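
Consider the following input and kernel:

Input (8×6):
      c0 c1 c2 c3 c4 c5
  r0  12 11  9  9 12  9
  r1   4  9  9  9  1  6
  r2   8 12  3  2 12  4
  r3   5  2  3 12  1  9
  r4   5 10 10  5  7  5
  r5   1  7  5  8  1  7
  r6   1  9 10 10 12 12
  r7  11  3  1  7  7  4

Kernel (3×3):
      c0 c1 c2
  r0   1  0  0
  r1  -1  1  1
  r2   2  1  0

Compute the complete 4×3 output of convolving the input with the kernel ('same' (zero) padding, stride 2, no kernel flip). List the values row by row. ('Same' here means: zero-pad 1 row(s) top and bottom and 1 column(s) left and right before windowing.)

Output[0,0]: The receptive field on the zero-padded input at this output position is [0 0 0 / 0 12 11 / 0 4 9]. Elementwise product with the kernel and sum: 0·1 + 0·-1 + 12·1 + 11·1 + 0·2 + 4·1.

27 34 31
25 9 48
16 26 36
21 25 43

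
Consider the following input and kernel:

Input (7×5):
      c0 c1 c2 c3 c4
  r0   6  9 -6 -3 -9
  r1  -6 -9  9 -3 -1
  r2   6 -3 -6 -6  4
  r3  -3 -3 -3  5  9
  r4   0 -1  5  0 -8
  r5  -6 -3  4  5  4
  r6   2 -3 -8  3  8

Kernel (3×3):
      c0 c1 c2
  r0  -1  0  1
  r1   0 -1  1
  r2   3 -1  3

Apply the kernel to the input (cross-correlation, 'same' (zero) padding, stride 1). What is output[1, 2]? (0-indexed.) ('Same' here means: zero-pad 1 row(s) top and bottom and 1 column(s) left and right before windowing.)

The receptive field on the zero-padded input at this output position is [9 -6 -3 / -9 9 -3 / -3 -6 -6]. Elementwise product with the kernel and sum: 9·-1 + -3·1 + 9·-1 + -3·1 + -3·3 + -6·-1 + -6·3.

-45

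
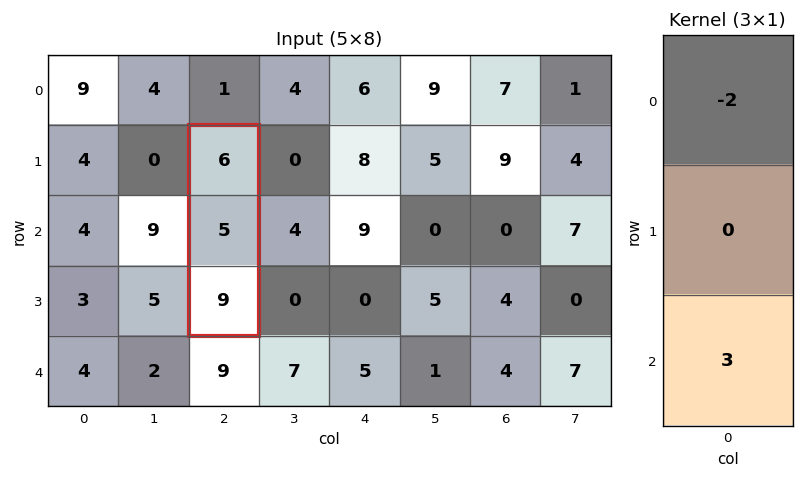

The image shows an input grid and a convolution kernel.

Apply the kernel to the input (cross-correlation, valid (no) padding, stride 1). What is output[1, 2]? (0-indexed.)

The receptive field on the input at this output position is [6 / 5 / 9]. Elementwise product with the kernel and sum: 6·-2 + 9·3.

15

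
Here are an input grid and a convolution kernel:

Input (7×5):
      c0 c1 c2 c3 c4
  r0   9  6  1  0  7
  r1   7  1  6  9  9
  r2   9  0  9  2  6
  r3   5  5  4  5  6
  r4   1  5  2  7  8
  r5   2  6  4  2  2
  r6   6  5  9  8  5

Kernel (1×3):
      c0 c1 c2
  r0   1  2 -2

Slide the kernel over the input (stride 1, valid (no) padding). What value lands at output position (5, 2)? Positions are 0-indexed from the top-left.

The receptive field on the input at this output position is [4 2 2]. Elementwise product with the kernel and sum: 4·1 + 2·2 + 2·-2.

4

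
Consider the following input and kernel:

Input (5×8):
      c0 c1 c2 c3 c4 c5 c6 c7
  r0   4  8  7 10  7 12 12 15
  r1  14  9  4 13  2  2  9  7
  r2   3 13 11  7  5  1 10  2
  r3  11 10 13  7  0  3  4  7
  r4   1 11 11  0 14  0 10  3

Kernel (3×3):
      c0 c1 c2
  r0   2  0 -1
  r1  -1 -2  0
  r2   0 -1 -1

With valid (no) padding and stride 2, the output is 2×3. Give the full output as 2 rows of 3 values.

-55 -35 -15
-58 -24 -16

Output[0,0]: The receptive field on the input at this output position is [4 8 7 / 14 9 4 / 3 13 11]. Elementwise product with the kernel and sum: 4·2 + 7·-1 + 14·-1 + 9·-2 + 13·-1 + 11·-1.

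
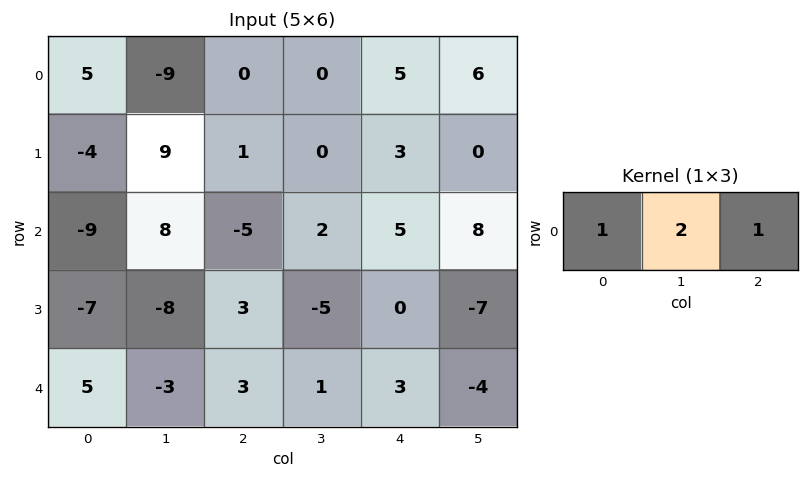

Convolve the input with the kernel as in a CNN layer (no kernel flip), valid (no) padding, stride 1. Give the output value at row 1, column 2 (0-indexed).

The receptive field on the input at this output position is [1 0 3]. Elementwise product with the kernel and sum: 1·1 + 0·2 + 3·1.

4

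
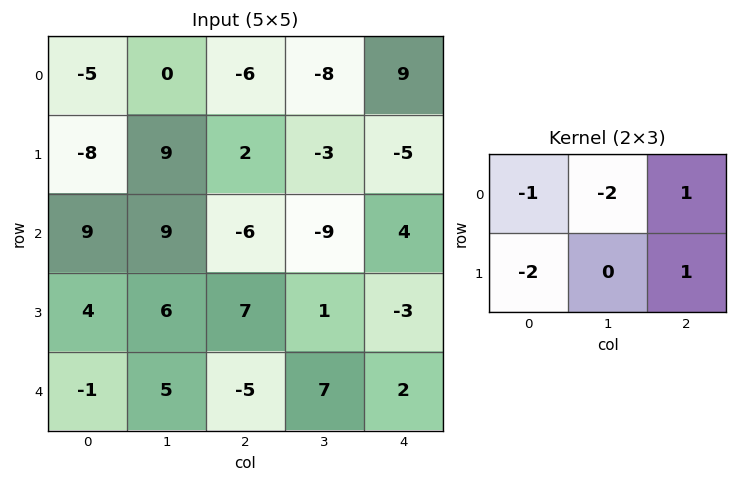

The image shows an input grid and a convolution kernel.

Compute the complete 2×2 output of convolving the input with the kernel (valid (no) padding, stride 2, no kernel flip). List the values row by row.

17 22
-34 11

Output[0,0]: The receptive field on the input at this output position is [-5 0 -6 / -8 9 2]. Elementwise product with the kernel and sum: -5·-1 + 0·-2 + -6·1 + -8·-2 + 2·1.
Output[0,1]: The receptive field on the input at this output position is [-6 -8 9 / 2 -3 -5]. Elementwise product with the kernel and sum: -6·-1 + -8·-2 + 9·1 + 2·-2 + -5·1.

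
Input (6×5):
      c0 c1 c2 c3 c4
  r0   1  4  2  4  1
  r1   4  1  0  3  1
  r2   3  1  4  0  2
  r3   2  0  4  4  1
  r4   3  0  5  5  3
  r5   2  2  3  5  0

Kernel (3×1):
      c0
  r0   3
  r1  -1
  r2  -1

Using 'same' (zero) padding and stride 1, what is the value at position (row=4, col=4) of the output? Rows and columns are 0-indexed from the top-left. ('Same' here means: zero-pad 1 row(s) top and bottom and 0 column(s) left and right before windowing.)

The receptive field on the zero-padded input at this output position is [1 / 3 / 0]. Elementwise product with the kernel and sum: 1·3 + 3·-1 + 0·-1.

0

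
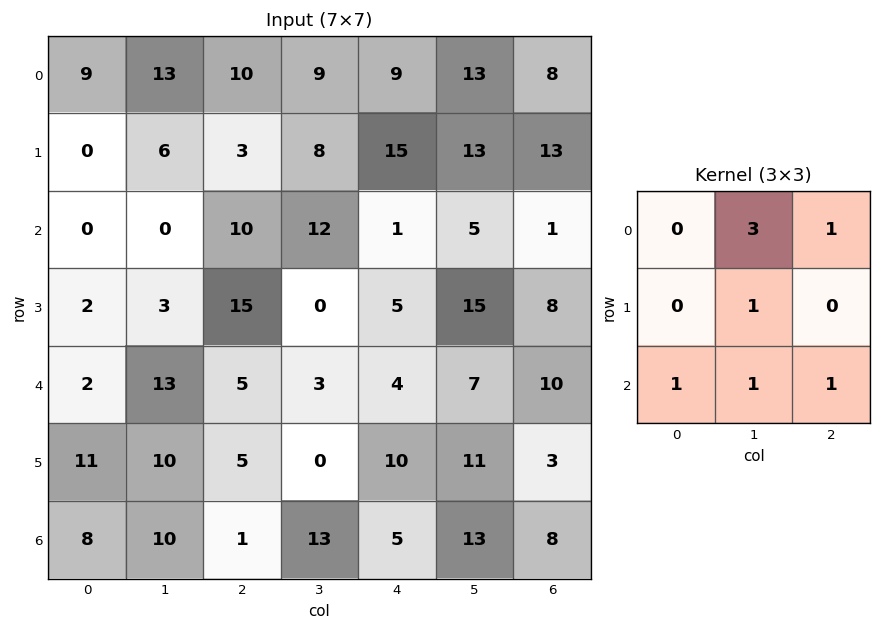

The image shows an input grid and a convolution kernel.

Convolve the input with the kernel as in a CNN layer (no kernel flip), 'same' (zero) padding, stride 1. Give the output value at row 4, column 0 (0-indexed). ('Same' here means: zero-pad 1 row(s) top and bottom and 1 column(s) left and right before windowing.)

The receptive field on the zero-padded input at this output position is [0 2 3 / 0 2 13 / 0 11 10]. Elementwise product with the kernel and sum: 2·3 + 3·1 + 2·1 + 0·1 + 11·1 + 10·1.

32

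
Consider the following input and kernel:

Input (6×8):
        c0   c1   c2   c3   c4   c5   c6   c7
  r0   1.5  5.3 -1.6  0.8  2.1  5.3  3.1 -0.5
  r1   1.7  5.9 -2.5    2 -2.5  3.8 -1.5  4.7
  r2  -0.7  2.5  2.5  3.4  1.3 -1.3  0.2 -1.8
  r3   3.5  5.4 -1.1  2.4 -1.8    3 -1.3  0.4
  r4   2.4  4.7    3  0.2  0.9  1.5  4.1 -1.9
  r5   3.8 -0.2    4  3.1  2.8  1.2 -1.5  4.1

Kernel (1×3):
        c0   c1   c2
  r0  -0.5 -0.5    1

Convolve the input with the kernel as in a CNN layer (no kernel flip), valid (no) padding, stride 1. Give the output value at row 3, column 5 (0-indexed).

The receptive field on the input at this output position is [3 -1.3 0.4]. Elementwise product with the kernel and sum: 3·-0.5 + -1.3·-0.5 + 0.4·1.

-0.45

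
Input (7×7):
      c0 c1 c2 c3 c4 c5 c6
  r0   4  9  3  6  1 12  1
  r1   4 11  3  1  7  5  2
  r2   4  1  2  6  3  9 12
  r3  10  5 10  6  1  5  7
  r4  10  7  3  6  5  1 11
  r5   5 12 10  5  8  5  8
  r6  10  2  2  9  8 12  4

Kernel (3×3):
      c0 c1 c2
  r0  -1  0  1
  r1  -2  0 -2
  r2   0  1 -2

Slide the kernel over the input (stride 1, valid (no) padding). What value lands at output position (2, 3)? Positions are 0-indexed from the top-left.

-16

The receptive field on the input at this output position is [6 3 9 / 6 1 5 / 6 5 1]. Elementwise product with the kernel and sum: 6·-1 + 9·1 + 6·-2 + 5·-2 + 5·1 + 1·-2.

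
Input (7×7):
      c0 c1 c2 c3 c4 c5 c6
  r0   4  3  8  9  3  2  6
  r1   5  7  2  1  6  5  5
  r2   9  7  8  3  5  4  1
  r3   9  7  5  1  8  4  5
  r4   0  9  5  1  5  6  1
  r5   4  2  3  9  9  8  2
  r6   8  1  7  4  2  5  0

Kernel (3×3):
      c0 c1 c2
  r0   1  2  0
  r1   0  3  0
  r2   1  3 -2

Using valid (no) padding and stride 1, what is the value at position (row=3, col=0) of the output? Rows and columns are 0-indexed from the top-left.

The receptive field on the input at this output position is [9 7 5 / 0 9 5 / 4 2 3]. Elementwise product with the kernel and sum: 9·1 + 7·2 + 9·3 + 4·1 + 2·3 + 3·-2.

54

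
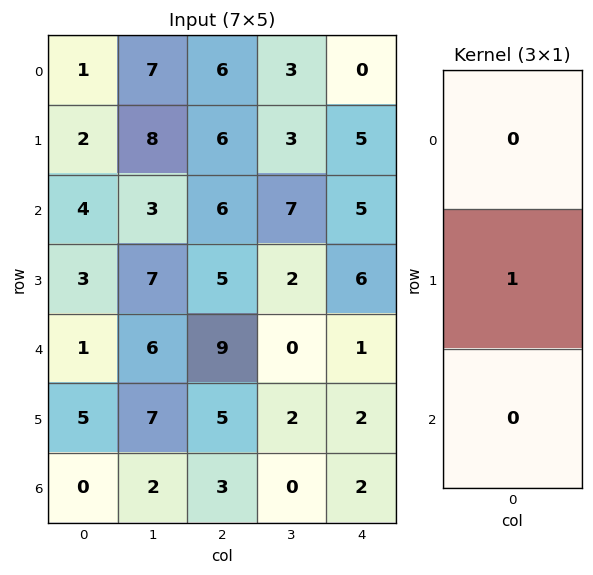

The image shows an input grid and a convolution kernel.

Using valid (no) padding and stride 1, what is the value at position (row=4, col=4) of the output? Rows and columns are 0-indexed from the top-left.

2

The receptive field on the input at this output position is [1 / 2 / 2]. Elementwise product with the kernel and sum: 2·1.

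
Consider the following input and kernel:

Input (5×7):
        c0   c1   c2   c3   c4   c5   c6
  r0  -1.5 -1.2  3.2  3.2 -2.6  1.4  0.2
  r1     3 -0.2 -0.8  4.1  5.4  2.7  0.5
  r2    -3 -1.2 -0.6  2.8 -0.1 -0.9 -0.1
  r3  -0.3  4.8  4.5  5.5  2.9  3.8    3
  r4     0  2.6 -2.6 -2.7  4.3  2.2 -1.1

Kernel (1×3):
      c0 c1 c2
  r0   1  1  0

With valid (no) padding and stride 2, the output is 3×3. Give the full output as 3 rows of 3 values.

-2.7 6.4 -1.2
-4.2 2.2 -1
2.6 -5.3 6.5

Output[0,0]: The receptive field on the input at this output position is [-1.5 -1.2 3.2]. Elementwise product with the kernel and sum: -1.5·1 + -1.2·1.
Output[0,1]: The receptive field on the input at this output position is [3.2 3.2 -2.6]. Elementwise product with the kernel and sum: 3.2·1 + 3.2·1.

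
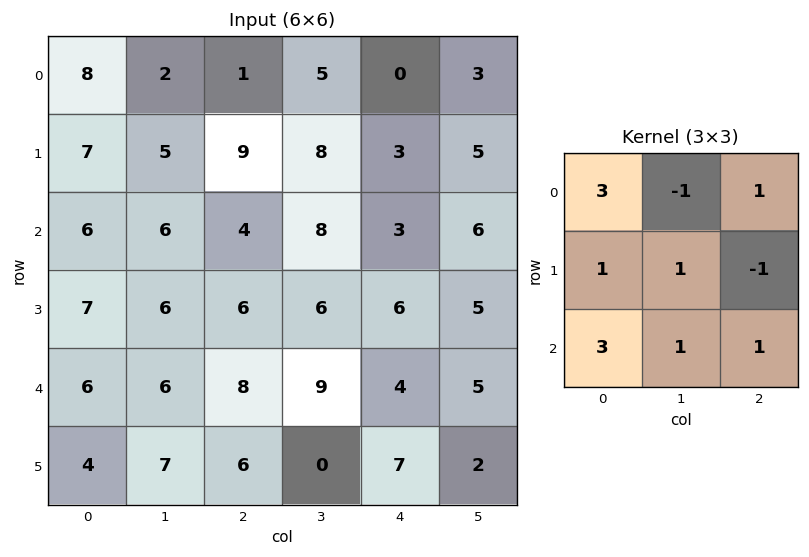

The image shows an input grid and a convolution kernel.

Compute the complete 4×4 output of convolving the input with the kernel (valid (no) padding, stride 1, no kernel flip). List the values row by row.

54 46 35 57
66 46 61 60
55 63 50 70
50 50 56 34

Output[0,0]: The receptive field on the input at this output position is [8 2 1 / 7 5 9 / 6 6 4]. Elementwise product with the kernel and sum: 8·3 + 2·-1 + 1·1 + 7·1 + 5·1 + 9·-1 + 6·3 + 6·1 + 4·1.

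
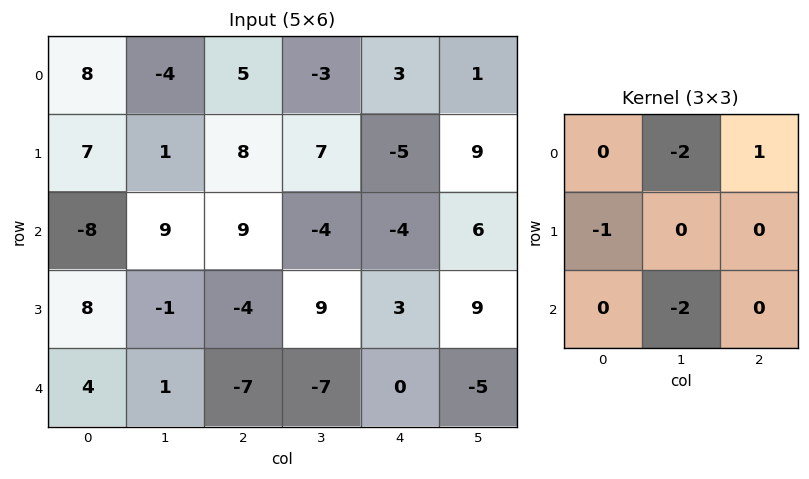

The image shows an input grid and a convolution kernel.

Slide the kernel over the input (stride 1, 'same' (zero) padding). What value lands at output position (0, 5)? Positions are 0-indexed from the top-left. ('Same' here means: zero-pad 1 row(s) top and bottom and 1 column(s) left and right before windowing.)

The receptive field on the zero-padded input at this output position is [0 0 0 / 3 1 0 / -5 9 0]. Elementwise product with the kernel and sum: 0·-2 + 0·1 + 3·-1 + 9·-2.

-21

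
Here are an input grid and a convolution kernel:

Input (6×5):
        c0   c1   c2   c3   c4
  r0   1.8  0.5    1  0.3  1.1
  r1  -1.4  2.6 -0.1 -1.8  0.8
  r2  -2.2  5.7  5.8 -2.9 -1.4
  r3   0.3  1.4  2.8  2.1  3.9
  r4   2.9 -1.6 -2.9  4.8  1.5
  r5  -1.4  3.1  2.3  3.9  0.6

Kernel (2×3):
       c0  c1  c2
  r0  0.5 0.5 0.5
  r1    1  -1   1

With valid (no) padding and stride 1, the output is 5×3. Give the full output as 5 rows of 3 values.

-2.45 1.8 3.7
-1.55 -2.65 6.75
6.35 5 5.35
3.85 9.25 -1.8
-3 4.85 0.7

Output[0,0]: The receptive field on the input at this output position is [1.8 0.5 1 / -1.4 2.6 -0.1]. Elementwise product with the kernel and sum: 1.8·0.5 + 0.5·0.5 + 1·0.5 + -1.4·1 + 2.6·-1 + -0.1·1.
Output[0,1]: The receptive field on the input at this output position is [0.5 1 0.3 / 2.6 -0.1 -1.8]. Elementwise product with the kernel and sum: 0.5·0.5 + 1·0.5 + 0.3·0.5 + 2.6·1 + -0.1·-1 + -1.8·1.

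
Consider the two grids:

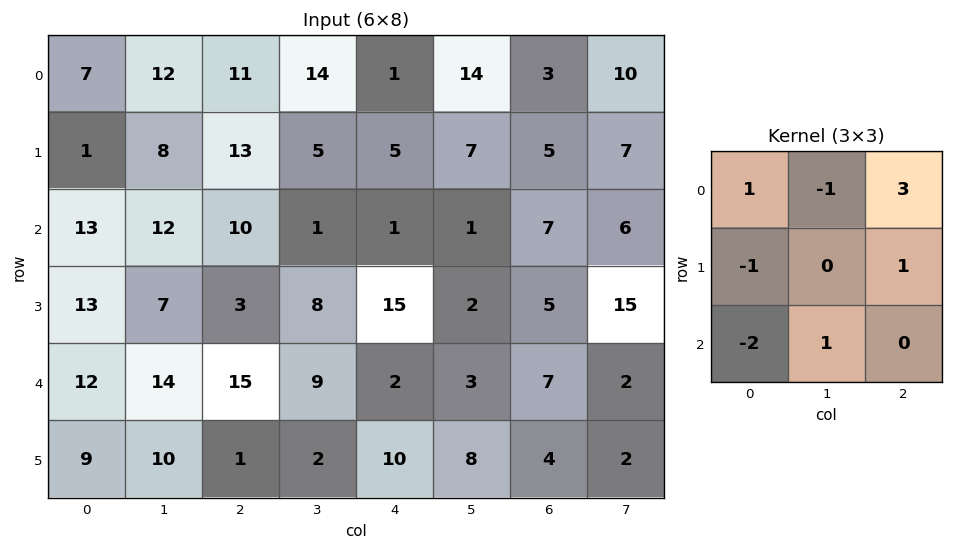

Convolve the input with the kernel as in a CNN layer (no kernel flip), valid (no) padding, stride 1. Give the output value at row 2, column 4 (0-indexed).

10

The receptive field on the input at this output position is [1 1 7 / 15 2 5 / 2 3 7]. Elementwise product with the kernel and sum: 1·1 + 1·-1 + 7·3 + 15·-1 + 5·1 + 2·-2 + 3·1.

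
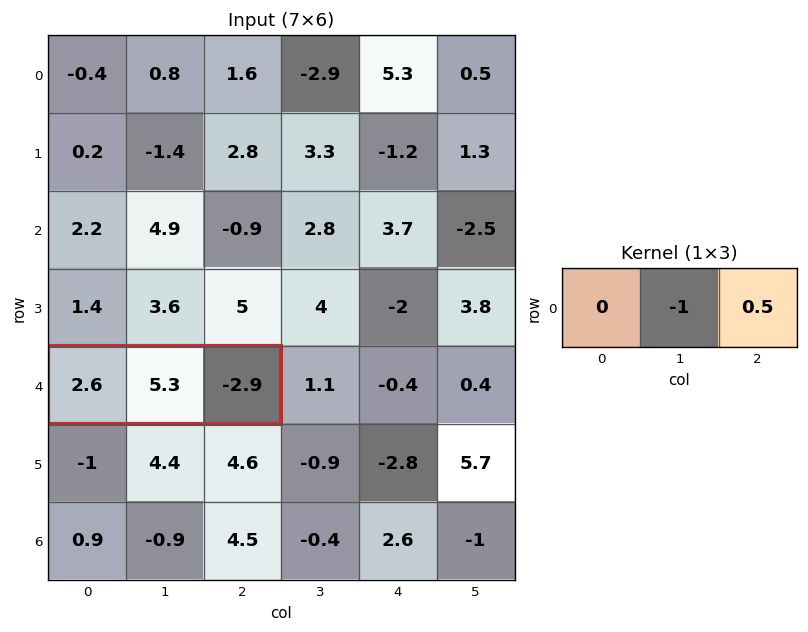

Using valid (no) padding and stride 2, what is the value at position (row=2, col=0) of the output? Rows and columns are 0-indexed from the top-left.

-6.75

The receptive field on the input at this output position is [2.6 5.3 -2.9]. Elementwise product with the kernel and sum: 5.3·-1 + -2.9·0.5.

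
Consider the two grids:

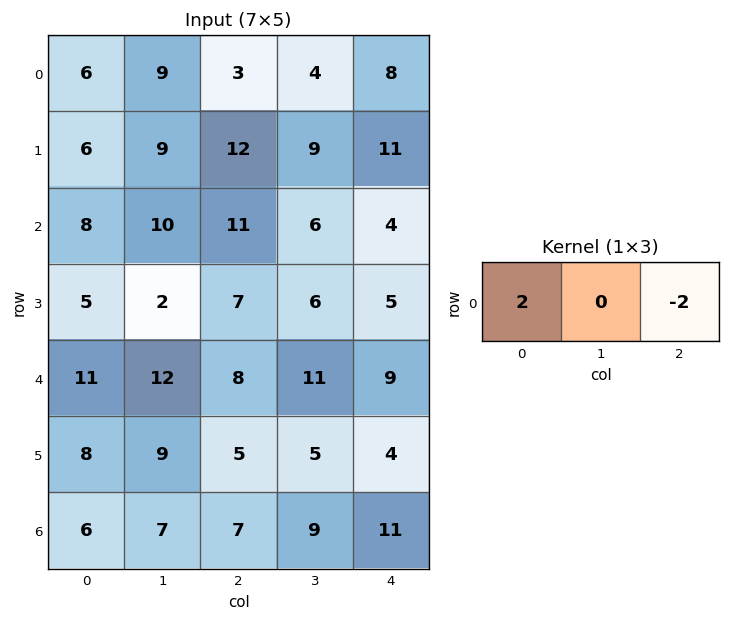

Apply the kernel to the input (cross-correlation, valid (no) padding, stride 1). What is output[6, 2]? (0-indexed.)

The receptive field on the input at this output position is [7 9 11]. Elementwise product with the kernel and sum: 7·2 + 11·-2.

-8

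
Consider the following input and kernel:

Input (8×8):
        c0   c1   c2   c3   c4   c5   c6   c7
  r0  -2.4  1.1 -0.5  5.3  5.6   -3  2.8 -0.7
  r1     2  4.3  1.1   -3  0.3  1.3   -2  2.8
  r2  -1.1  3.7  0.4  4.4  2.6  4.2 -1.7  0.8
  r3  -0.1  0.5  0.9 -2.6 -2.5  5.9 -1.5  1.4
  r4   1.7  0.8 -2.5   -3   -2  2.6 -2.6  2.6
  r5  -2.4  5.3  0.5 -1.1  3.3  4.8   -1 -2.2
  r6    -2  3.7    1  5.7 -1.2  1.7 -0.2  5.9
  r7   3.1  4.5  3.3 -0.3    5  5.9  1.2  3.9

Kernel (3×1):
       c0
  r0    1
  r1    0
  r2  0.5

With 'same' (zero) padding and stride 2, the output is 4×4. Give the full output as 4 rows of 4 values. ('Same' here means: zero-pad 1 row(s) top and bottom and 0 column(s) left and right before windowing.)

Output[0,0]: The receptive field on the zero-padded input at this output position is [0 / -2.4 / 2]. Elementwise product with the kernel and sum: 0·1 + 2·0.5.

1 0.55 0.15 -1
1.95 1.55 -0.95 -2.75
-1.3 1.15 -0.85 -2
-0.85 2.15 5.8 -0.4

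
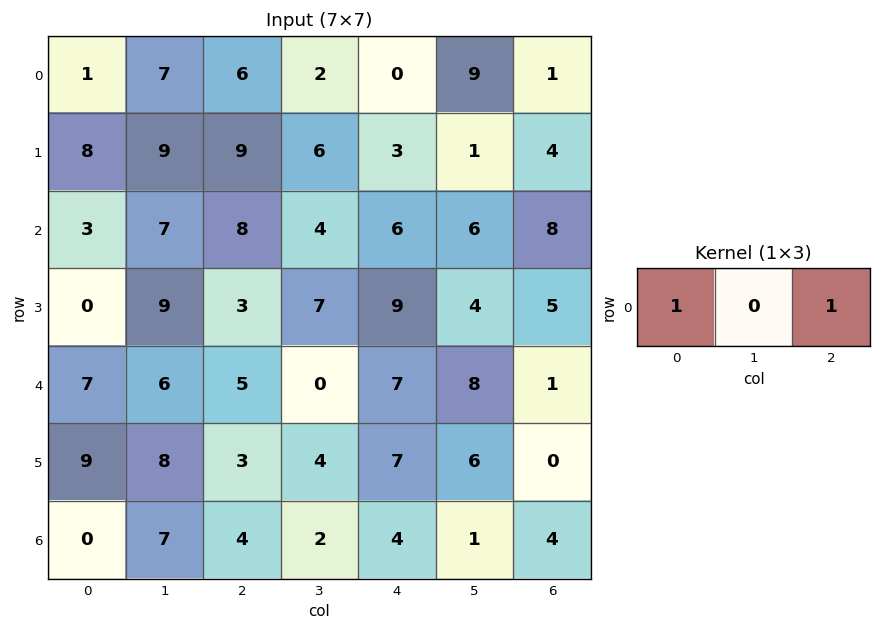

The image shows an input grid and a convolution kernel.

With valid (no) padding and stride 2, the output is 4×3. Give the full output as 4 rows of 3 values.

Output[0,0]: The receptive field on the input at this output position is [1 7 6]. Elementwise product with the kernel and sum: 1·1 + 6·1.
Output[0,1]: The receptive field on the input at this output position is [6 2 0]. Elementwise product with the kernel and sum: 6·1 + 0·1.

7 6 1
11 14 14
12 12 8
4 8 8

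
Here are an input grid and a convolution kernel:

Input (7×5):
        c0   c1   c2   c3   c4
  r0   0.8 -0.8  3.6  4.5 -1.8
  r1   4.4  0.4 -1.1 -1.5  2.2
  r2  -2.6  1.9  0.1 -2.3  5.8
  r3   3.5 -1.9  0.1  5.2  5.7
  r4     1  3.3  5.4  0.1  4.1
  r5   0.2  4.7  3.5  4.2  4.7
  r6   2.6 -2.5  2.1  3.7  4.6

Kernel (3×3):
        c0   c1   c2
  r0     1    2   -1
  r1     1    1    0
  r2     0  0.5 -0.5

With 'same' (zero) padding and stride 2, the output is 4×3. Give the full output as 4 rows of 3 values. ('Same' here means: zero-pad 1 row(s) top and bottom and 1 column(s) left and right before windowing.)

Output[0,0]: The receptive field on the zero-padded input at this output position is [0 0 0 / 0 0.8 -0.8 / 0 4.4 0.4]. Elementwise product with the kernel and sum: 0·1 + 0·2 + 0·-1 + 0·1 + 0.8·1 + 4.4·0.5 + 0.4·-0.5.
Output[0,1]: The receptive field on the zero-padded input at this output position is [0 0 0 / -0.8 3.6 4.5 / 0.4 -1.1 -1.5]. Elementwise product with the kernel and sum: 0·1 + 0·2 + 0·-1 + -0.8·1 + 3.6·1 + -1.1·0.5 + -1.5·-0.5.

2.8 3 3.8
8.5 -0.85 9.25
7.65 1.45 23.15
-1.7 7.1 21.9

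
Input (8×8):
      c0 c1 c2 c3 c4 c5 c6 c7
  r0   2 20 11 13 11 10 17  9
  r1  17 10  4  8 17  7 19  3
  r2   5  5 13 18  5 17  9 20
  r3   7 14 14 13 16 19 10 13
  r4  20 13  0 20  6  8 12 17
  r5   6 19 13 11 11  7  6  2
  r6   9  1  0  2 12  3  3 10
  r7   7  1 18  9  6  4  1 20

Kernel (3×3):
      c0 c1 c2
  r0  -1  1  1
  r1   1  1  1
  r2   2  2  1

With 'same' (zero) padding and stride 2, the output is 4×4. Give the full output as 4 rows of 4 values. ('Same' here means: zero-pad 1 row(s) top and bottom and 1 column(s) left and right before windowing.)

Output[0,0]: The receptive field on the zero-padded input at this output position is [0 0 0 / 0 2 20 / 0 17 10]. Elementwise product with the kernel and sum: 0·-1 + 0·1 + 0·1 + 0·1 + 2·1 + 20·1 + 0·2 + 17·2 + 10·1.

66 80 91 91
65 107 133 132
85 121 107 69
50 55 58 47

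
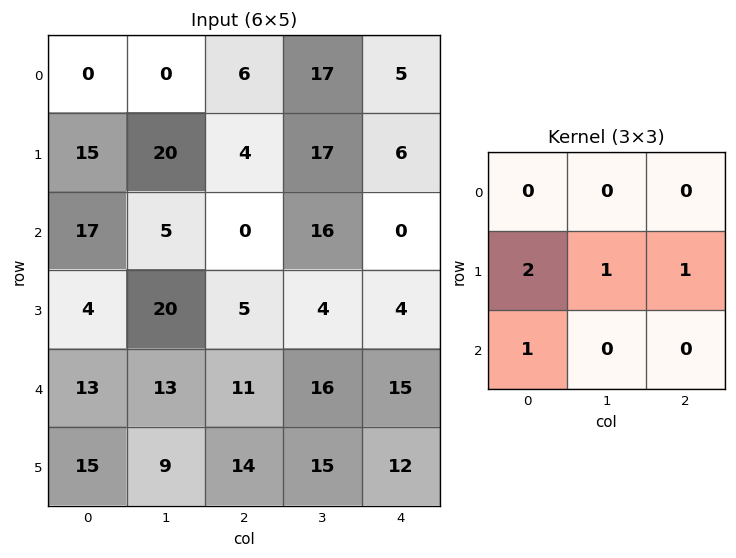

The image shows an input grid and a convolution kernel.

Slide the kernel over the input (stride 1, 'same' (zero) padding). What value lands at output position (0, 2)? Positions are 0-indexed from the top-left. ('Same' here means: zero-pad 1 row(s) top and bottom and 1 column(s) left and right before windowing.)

43

The receptive field on the zero-padded input at this output position is [0 0 0 / 0 6 17 / 20 4 17]. Elementwise product with the kernel and sum: 0·2 + 6·1 + 17·1 + 20·1.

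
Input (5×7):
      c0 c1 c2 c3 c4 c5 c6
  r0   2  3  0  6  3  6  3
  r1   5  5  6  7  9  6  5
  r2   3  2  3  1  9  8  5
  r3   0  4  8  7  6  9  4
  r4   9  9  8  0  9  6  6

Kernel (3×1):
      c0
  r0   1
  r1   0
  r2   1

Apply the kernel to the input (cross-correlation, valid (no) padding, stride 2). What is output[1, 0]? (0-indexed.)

The receptive field on the input at this output position is [3 / 0 / 9]. Elementwise product with the kernel and sum: 3·1 + 9·1.

12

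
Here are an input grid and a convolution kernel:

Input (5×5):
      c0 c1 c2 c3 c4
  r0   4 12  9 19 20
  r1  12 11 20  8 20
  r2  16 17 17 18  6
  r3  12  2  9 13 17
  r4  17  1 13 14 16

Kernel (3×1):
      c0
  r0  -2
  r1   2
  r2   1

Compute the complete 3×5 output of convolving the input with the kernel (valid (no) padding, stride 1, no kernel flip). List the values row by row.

Output[0,0]: The receptive field on the input at this output position is [4 / 12 / 16]. Elementwise product with the kernel and sum: 4·-2 + 12·2 + 16·1.
Output[0,1]: The receptive field on the input at this output position is [12 / 11 / 17]. Elementwise product with the kernel and sum: 12·-2 + 11·2 + 17·1.

32 15 39 -4 6
20 14 3 33 -11
9 -29 -3 4 38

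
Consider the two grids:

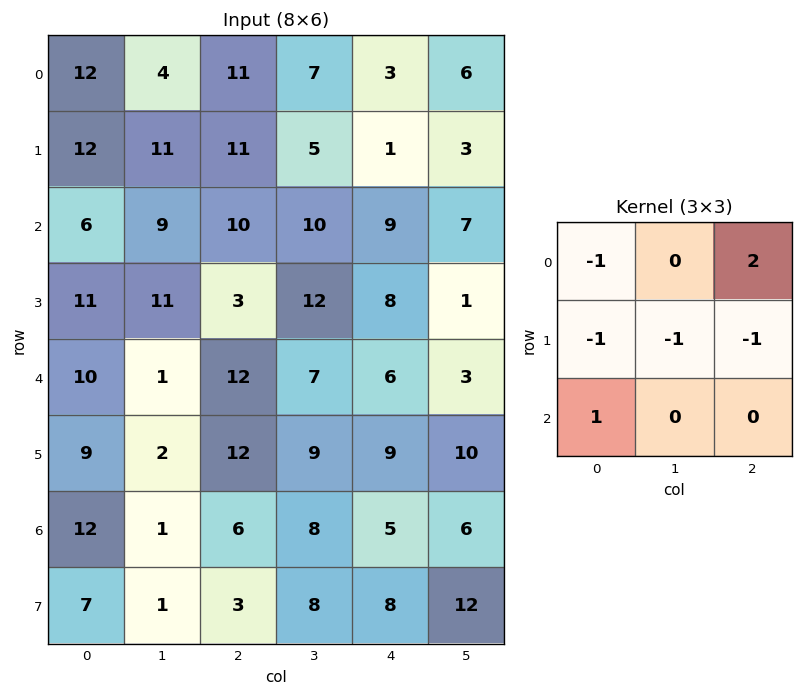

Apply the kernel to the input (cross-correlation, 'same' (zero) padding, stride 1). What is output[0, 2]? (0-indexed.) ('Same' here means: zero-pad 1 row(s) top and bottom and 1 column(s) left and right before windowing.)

-11

The receptive field on the zero-padded input at this output position is [0 0 0 / 4 11 7 / 11 11 5]. Elementwise product with the kernel and sum: 0·-1 + 0·2 + 4·-1 + 11·-1 + 7·-1 + 11·1.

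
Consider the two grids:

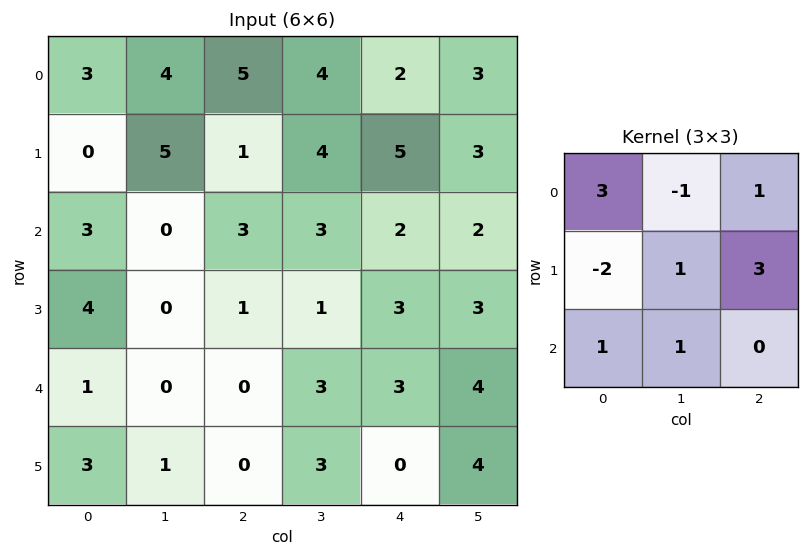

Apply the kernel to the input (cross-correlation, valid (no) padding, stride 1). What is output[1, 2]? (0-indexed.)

9

The receptive field on the input at this output position is [1 4 5 / 3 3 2 / 1 1 3]. Elementwise product with the kernel and sum: 1·3 + 4·-1 + 5·1 + 3·-2 + 3·1 + 2·3 + 1·1 + 1·1.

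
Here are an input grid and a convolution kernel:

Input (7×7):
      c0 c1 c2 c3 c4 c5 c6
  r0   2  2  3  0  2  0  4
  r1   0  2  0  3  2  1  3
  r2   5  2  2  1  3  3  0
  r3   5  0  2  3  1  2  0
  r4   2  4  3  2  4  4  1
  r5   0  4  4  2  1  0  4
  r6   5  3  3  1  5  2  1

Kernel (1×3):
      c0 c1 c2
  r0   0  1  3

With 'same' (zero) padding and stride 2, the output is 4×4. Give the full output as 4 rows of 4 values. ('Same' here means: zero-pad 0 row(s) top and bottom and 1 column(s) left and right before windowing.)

Output[0,0]: The receptive field on the zero-padded input at this output position is [0 2 2]. Elementwise product with the kernel and sum: 2·1 + 2·3.

8 3 2 4
11 5 12 0
14 9 16 1
14 6 11 1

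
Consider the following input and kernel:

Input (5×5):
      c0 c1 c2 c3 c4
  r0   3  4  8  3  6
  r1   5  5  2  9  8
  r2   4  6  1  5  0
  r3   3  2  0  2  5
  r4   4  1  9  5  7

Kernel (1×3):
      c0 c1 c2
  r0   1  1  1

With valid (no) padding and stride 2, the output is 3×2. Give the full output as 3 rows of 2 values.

15 17
11 6
14 21

Output[0,0]: The receptive field on the input at this output position is [3 4 8]. Elementwise product with the kernel and sum: 3·1 + 4·1 + 8·1.
Output[0,1]: The receptive field on the input at this output position is [8 3 6]. Elementwise product with the kernel and sum: 8·1 + 3·1 + 6·1.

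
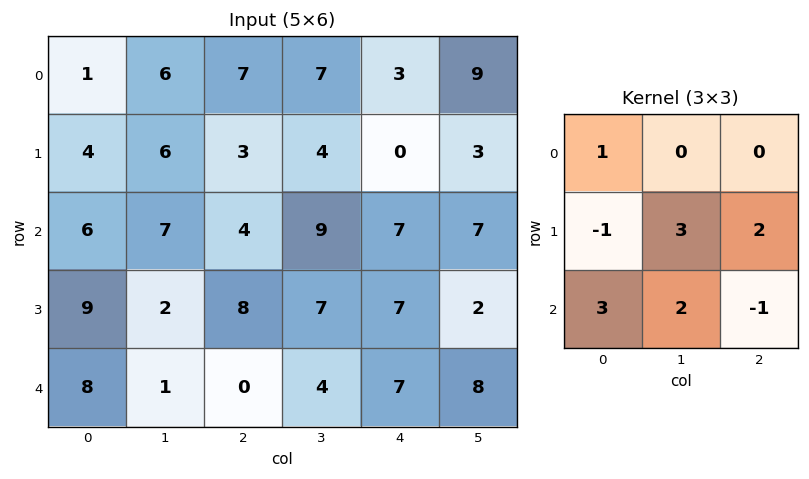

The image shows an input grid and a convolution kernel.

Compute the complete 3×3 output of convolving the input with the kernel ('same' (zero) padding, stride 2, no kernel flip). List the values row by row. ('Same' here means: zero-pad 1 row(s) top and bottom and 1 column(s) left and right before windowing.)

Output[0,0]: The receptive field on the zero-padded input at this output position is [0 0 0 / 0 1 6 / 0 4 6]. Elementwise product with the kernel and sum: 0·1 + 0·-1 + 1·3 + 6·2 + 0·3 + 4·2 + 6·-1.

17 49 29
48 44 63
26 9 40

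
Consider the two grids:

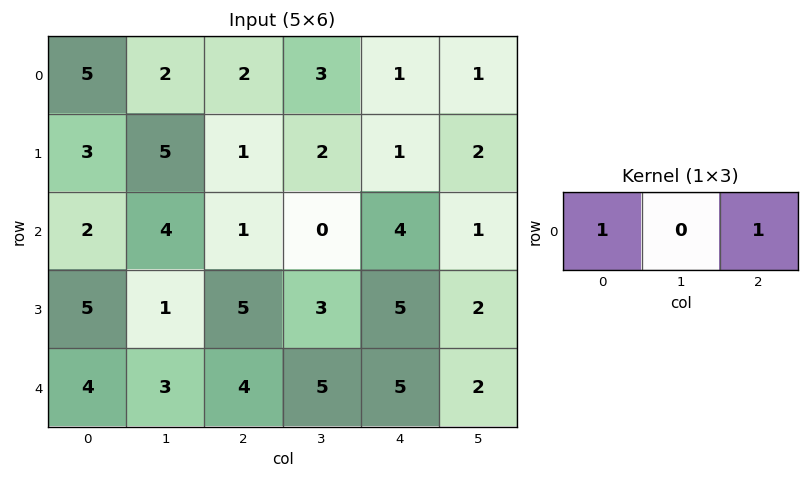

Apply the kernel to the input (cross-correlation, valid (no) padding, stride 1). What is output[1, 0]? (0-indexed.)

The receptive field on the input at this output position is [3 5 1]. Elementwise product with the kernel and sum: 3·1 + 1·1.

4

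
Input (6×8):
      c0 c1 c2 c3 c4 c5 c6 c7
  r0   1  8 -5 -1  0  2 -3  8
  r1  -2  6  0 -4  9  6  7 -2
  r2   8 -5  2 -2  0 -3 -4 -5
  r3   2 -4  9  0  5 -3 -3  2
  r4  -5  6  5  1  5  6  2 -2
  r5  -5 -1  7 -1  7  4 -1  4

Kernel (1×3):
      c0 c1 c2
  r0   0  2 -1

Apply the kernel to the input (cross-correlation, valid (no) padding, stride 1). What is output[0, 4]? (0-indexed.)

7

The receptive field on the input at this output position is [0 2 -3]. Elementwise product with the kernel and sum: 2·2 + -3·-1.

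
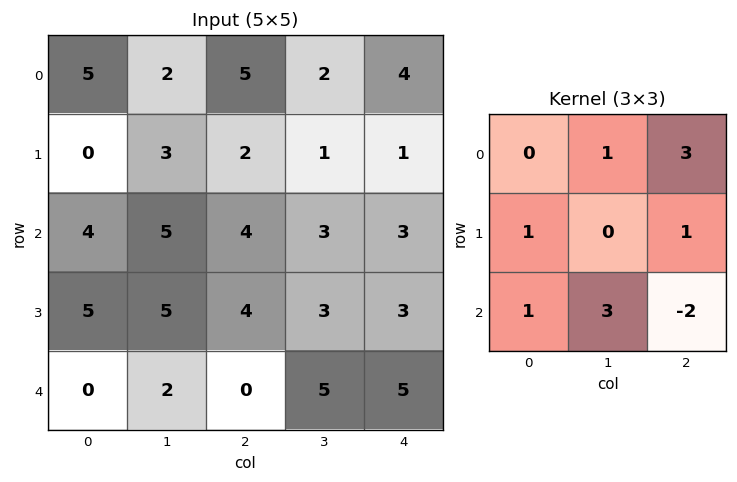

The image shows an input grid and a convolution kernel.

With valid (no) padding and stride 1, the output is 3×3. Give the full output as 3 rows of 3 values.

Output[0,0]: The receptive field on the input at this output position is [5 2 5 / 0 3 2 / 4 5 4]. Elementwise product with the kernel and sum: 2·1 + 5·3 + 0·1 + 2·1 + 4·1 + 5·3 + 4·-2.

30 26 24
29 24 18
32 13 24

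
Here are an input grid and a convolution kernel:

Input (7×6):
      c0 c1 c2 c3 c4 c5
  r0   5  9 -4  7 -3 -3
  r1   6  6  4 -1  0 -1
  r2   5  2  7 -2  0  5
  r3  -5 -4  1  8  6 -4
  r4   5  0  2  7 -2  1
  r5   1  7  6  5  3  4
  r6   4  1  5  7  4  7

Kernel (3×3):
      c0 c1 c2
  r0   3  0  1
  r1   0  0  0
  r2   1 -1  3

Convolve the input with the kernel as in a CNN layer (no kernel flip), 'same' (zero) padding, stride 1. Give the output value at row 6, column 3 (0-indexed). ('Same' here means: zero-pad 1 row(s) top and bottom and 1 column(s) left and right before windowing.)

21

The receptive field on the zero-padded input at this output position is [6 5 3 / 5 7 4 / 0 0 0]. Elementwise product with the kernel and sum: 6·3 + 3·1 + 0·1 + 0·-1 + 0·3.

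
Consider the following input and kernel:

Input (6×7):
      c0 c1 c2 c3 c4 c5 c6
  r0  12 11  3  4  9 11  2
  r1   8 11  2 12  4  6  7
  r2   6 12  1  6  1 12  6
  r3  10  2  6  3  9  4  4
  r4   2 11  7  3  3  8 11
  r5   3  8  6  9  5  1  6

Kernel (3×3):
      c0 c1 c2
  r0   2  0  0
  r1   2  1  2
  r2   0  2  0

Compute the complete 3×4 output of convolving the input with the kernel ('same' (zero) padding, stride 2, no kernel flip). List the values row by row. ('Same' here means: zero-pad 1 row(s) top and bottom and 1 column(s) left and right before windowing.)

Output[0,0]: The receptive field on the zero-padded input at this output position is [0 0 0 / 0 12 11 / 0 8 11]. Elementwise product with the kernel and sum: 0·2 + 0·2 + 12·1 + 11·2 + 8·2.

50 37 47 38
50 71 79 50
30 51 41 47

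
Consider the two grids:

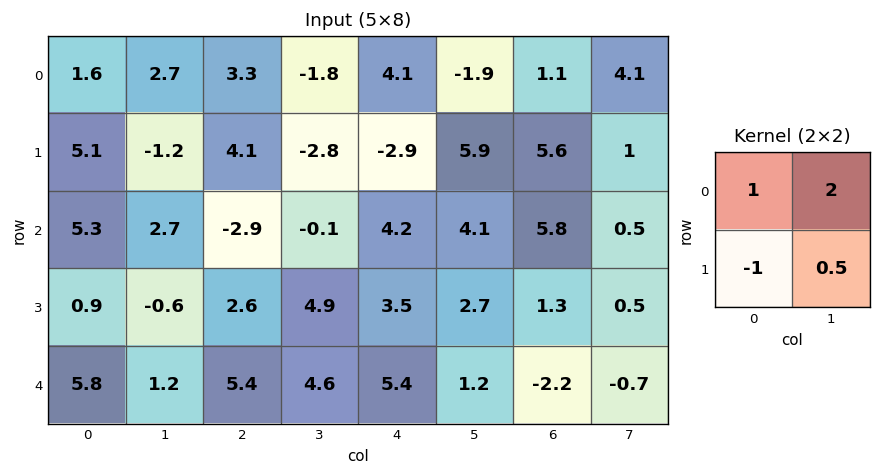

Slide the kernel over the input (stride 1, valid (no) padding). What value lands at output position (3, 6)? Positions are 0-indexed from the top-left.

4.15

The receptive field on the input at this output position is [1.3 0.5 / -2.2 -0.7]. Elementwise product with the kernel and sum: 1.3·1 + 0.5·2 + -2.2·-1 + -0.7·0.5.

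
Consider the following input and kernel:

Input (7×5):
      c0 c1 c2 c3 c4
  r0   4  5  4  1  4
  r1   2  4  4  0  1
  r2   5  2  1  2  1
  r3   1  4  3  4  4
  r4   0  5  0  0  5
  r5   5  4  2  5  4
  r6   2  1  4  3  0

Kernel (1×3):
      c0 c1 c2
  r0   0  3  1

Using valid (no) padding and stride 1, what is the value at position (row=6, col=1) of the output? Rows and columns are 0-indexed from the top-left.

15

The receptive field on the input at this output position is [1 4 3]. Elementwise product with the kernel and sum: 4·3 + 3·1.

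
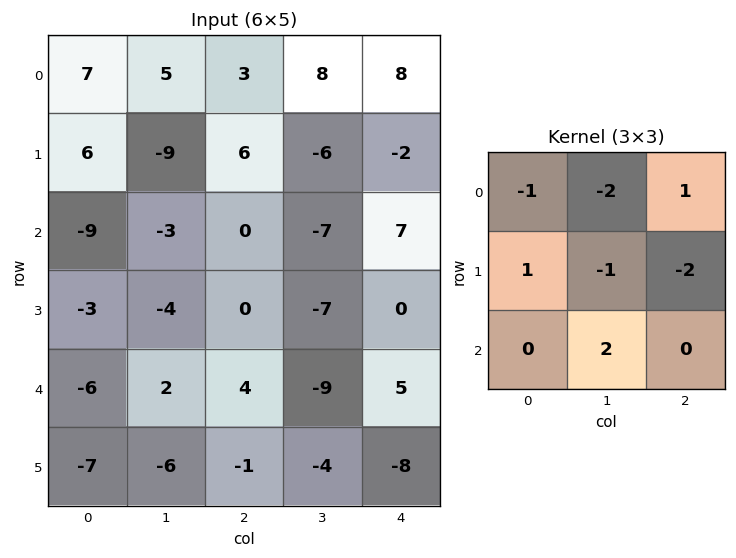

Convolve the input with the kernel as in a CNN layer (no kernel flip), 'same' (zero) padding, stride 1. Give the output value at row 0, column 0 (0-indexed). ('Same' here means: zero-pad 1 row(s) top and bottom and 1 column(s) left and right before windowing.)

The receptive field on the zero-padded input at this output position is [0 0 0 / 0 7 5 / 0 6 -9]. Elementwise product with the kernel and sum: 0·-1 + 0·-2 + 0·1 + 0·1 + 7·-1 + 5·-2 + 6·2.

-5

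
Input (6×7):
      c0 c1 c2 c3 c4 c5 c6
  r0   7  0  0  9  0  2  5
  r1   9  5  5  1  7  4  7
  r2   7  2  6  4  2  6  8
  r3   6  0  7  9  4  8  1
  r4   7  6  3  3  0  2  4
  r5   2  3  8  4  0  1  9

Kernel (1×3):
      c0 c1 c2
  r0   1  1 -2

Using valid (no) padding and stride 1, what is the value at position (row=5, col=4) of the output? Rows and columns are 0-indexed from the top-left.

The receptive field on the input at this output position is [0 1 9]. Elementwise product with the kernel and sum: 0·1 + 1·1 + 9·-2.

-17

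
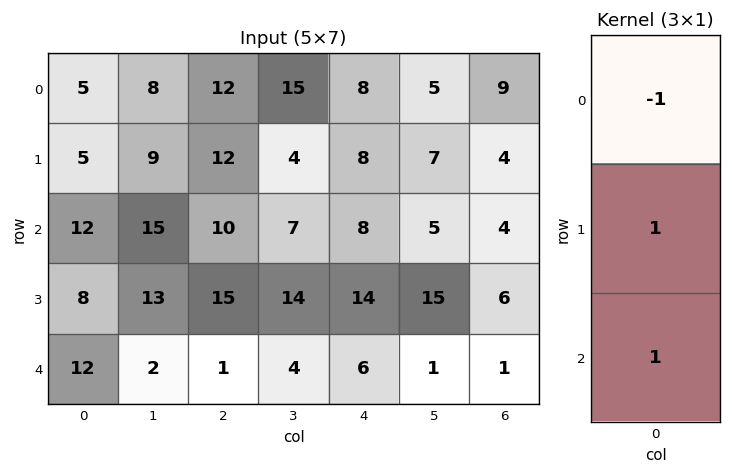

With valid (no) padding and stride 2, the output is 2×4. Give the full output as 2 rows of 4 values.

Output[0,0]: The receptive field on the input at this output position is [5 / 5 / 12]. Elementwise product with the kernel and sum: 5·-1 + 5·1 + 12·1.

12 10 8 -1
8 6 12 3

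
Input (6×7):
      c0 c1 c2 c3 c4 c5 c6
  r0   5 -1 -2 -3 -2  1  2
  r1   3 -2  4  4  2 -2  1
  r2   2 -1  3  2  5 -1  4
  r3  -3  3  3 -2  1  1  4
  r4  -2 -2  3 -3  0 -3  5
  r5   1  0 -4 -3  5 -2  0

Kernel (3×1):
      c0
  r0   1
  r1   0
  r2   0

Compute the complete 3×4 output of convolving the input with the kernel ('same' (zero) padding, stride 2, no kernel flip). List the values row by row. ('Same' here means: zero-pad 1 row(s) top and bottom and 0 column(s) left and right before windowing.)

Output[0,0]: The receptive field on the zero-padded input at this output position is [0 / 5 / 3]. Elementwise product with the kernel and sum: 0·1.

0 0 0 0
3 4 2 1
-3 3 1 4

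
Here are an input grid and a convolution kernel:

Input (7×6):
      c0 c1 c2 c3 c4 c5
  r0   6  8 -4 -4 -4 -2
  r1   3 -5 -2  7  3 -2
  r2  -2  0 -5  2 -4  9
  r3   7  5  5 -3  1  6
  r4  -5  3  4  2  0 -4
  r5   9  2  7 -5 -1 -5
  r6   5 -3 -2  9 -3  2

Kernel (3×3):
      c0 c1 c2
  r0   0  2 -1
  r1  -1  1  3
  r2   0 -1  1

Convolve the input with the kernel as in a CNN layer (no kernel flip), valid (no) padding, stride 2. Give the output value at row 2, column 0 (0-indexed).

The receptive field on the input at this output position is [-5 3 4 / 9 2 7 / 5 -3 -2]. Elementwise product with the kernel and sum: 3·2 + 4·-1 + 9·-1 + 2·1 + 7·3 + -3·-1 + -2·1.

17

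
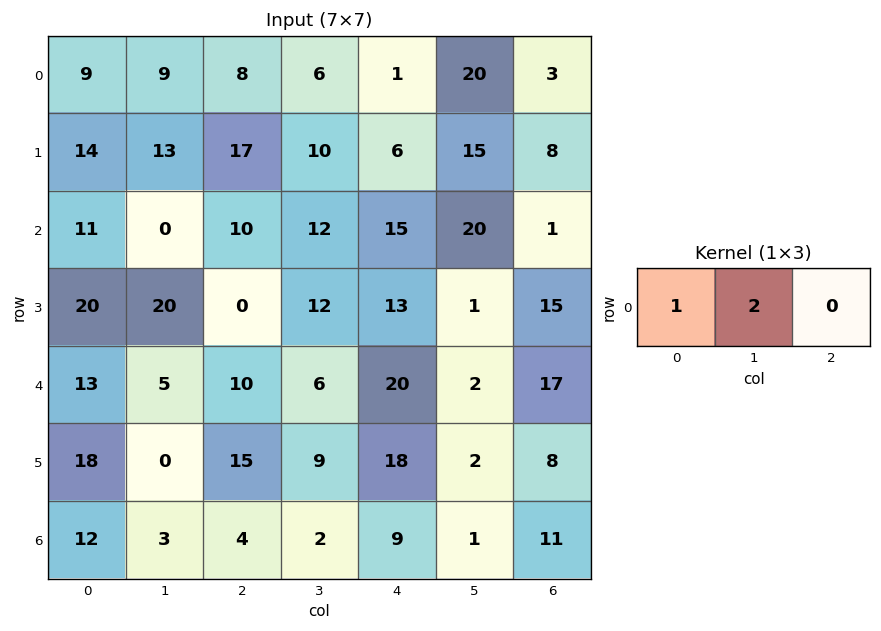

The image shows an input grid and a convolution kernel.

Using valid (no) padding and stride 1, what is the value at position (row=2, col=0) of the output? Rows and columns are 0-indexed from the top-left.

The receptive field on the input at this output position is [11 0 10]. Elementwise product with the kernel and sum: 11·1 + 0·2.

11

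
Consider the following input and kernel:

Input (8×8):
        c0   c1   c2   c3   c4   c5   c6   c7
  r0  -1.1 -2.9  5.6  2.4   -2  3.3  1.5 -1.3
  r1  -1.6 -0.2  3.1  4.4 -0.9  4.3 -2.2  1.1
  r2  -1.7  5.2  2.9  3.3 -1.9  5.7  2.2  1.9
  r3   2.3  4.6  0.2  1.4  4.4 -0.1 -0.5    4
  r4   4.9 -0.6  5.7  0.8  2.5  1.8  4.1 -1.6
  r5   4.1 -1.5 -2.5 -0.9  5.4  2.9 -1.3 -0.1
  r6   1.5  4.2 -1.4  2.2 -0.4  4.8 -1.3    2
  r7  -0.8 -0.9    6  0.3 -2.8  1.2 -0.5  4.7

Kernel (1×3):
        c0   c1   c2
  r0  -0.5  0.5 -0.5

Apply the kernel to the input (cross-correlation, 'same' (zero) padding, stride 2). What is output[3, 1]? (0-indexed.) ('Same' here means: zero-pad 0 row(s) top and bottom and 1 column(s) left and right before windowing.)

The receptive field on the zero-padded input at this output position is [4.2 -1.4 2.2]. Elementwise product with the kernel and sum: 4.2·-0.5 + -1.4·0.5 + 2.2·-0.5.

-3.9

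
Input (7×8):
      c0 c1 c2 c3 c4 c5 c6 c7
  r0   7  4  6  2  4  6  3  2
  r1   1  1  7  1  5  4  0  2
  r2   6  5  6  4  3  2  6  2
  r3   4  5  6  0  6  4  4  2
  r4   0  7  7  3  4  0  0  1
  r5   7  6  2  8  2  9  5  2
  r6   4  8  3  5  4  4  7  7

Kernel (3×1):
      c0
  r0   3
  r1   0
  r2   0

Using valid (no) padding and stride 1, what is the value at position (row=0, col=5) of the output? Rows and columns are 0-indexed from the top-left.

The receptive field on the input at this output position is [6 / 4 / 2]. Elementwise product with the kernel and sum: 6·3.

18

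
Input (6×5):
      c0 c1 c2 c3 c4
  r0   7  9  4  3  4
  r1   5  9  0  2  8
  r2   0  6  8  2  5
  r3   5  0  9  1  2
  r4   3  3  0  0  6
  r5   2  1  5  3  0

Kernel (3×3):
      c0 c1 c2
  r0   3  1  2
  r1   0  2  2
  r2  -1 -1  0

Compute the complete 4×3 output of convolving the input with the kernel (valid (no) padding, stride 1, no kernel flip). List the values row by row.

Output[0,0]: The receptive field on the input at this output position is [7 9 4 / 5 9 0 / 0 6 8]. Elementwise product with the kernel and sum: 7·3 + 9·1 + 4·2 + 9·2 + 0·2 + 0·-1 + 6·-1.
Output[0,1]: The receptive field on the input at this output position is [9 4 3 / 9 0 2 / 6 8 2]. Elementwise product with the kernel and sum: 9·3 + 4·1 + 3·2 + 0·2 + 2·2 + 6·-1 + 8·-1.

50 27 33
47 42 22
34 47 42
36 5 36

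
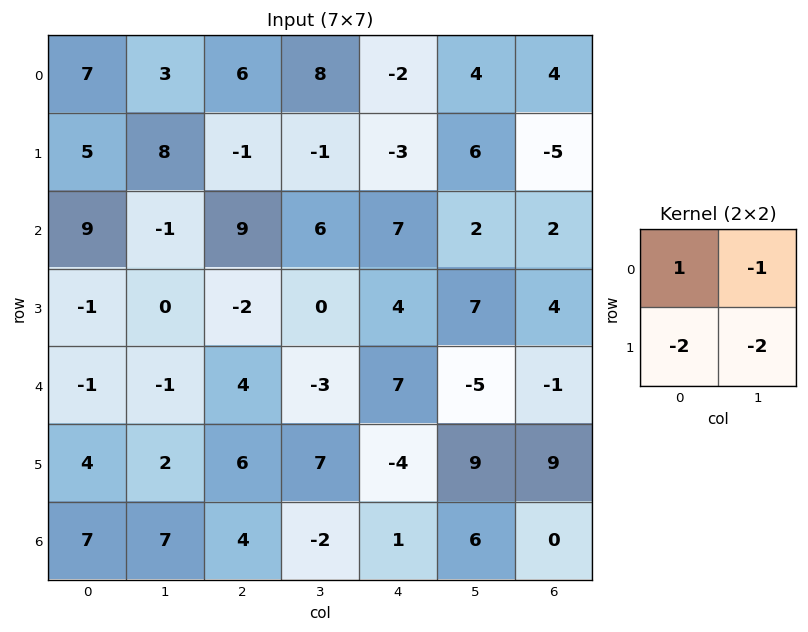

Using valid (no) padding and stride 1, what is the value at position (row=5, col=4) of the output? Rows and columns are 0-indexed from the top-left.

-27

The receptive field on the input at this output position is [-4 9 / 1 6]. Elementwise product with the kernel and sum: -4·1 + 9·-1 + 1·-2 + 6·-2.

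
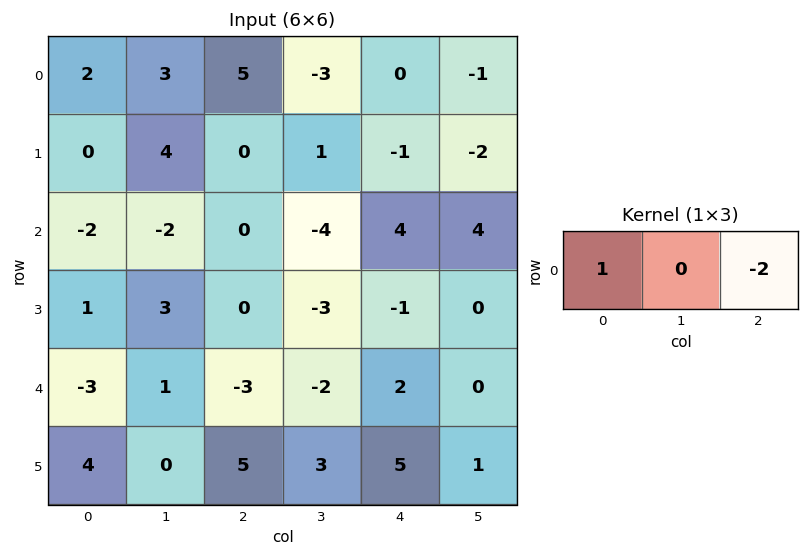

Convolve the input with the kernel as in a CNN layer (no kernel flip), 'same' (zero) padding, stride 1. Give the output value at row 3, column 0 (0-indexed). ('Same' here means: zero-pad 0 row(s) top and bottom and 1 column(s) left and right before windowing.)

The receptive field on the zero-padded input at this output position is [0 1 3]. Elementwise product with the kernel and sum: 0·1 + 3·-2.

-6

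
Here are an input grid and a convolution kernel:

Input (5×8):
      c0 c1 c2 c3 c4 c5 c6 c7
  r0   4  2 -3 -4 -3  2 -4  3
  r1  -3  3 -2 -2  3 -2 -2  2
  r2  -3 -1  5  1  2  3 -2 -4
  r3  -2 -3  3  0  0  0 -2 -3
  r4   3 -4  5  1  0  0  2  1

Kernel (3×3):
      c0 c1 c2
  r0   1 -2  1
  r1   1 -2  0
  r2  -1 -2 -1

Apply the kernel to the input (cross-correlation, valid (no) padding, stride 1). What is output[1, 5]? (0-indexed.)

The receptive field on the input at this output position is [-2 -2 2 / 3 -2 -4 / 0 -2 -3]. Elementwise product with the kernel and sum: -2·1 + -2·-2 + 2·1 + 3·1 + -2·-2 + 0·-1 + -2·-2 + -3·-1.

18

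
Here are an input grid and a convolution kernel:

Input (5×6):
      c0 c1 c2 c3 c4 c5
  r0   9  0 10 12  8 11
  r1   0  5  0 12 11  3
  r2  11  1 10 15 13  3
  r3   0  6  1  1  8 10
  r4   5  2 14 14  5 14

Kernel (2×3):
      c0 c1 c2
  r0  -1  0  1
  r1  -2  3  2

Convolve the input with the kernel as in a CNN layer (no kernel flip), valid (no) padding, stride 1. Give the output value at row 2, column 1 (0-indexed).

The receptive field on the input at this output position is [1 10 15 / 6 1 1]. Elementwise product with the kernel and sum: 1·-1 + 15·1 + 6·-2 + 1·3 + 1·2.

7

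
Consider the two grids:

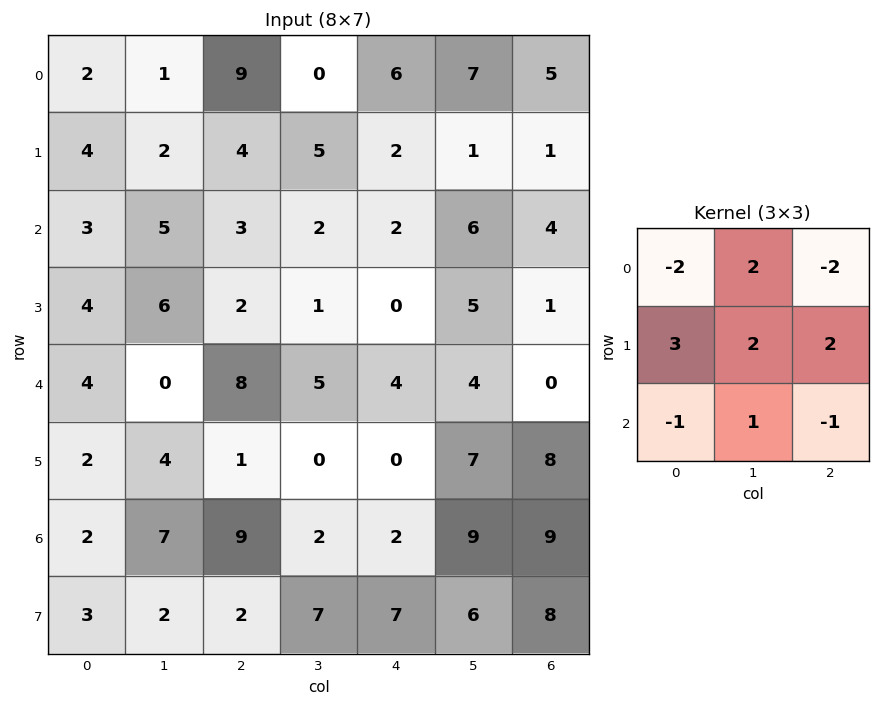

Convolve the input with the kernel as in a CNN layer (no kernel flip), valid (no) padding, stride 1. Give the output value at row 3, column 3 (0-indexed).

The receptive field on the input at this output position is [1 0 5 / 5 4 4 / 0 0 7]. Elementwise product with the kernel and sum: 1·-2 + 0·2 + 5·-2 + 5·3 + 4·2 + 4·2 + 0·-1 + 0·1 + 7·-1.

12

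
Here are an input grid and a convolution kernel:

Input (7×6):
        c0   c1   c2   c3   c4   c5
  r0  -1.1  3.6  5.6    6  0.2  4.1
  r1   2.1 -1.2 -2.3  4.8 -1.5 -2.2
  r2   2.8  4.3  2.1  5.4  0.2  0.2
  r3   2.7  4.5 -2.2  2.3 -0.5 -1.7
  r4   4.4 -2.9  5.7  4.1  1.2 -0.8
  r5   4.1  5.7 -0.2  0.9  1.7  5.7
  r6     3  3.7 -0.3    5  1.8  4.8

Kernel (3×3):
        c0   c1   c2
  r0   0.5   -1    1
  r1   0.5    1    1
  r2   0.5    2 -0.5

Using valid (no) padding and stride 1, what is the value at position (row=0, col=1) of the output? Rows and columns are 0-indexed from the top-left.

The receptive field on the input at this output position is [3.6 5.6 6 / -1.2 -2.3 4.8 / 4.3 2.1 5.4]. Elementwise product with the kernel and sum: 3.6·0.5 + 5.6·-1 + 6·1 + -1.2·0.5 + -2.3·1 + 4.8·1 + 4.3·0.5 + 2.1·2 + 5.4·-0.5.

7.75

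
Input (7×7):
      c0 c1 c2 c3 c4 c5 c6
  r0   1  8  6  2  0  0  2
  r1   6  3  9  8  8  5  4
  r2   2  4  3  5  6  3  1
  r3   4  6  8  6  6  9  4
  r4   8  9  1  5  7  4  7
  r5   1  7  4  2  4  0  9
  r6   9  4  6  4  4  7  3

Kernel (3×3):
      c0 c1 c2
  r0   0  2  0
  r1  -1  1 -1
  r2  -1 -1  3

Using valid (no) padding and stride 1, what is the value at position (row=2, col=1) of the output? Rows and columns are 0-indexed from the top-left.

The receptive field on the input at this output position is [4 3 5 / 6 8 6 / 9 1 5]. Elementwise product with the kernel and sum: 3·2 + 6·-1 + 8·1 + 6·-1 + 9·-1 + 1·-1 + 5·3.

7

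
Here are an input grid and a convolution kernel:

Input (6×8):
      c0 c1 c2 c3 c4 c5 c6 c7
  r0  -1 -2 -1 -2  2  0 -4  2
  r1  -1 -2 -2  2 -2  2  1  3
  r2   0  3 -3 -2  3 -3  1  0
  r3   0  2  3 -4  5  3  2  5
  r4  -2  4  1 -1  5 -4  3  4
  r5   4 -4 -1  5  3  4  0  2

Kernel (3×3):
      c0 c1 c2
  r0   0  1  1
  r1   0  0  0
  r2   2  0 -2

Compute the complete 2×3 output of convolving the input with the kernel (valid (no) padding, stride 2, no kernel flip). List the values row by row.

Output[0,0]: The receptive field on the input at this output position is [-1 -2 -1 / -1 -2 -2 / 0 3 -3]. Elementwise product with the kernel and sum: -2·1 + -1·1 + 0·2 + -3·-2.
Output[0,1]: The receptive field on the input at this output position is [-1 -2 2 / -2 2 -2 / -3 -2 3]. Elementwise product with the kernel and sum: -2·1 + 2·1 + -3·2 + 3·-2.

3 -12 0
-6 -7 2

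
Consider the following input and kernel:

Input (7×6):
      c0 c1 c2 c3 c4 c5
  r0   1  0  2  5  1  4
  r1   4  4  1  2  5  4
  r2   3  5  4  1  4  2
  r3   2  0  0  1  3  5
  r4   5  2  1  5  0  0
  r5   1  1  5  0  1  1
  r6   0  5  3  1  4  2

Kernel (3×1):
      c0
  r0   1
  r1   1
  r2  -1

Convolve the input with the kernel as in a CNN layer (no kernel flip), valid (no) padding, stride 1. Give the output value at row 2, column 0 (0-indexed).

0

The receptive field on the input at this output position is [3 / 2 / 5]. Elementwise product with the kernel and sum: 3·1 + 2·1 + 5·-1.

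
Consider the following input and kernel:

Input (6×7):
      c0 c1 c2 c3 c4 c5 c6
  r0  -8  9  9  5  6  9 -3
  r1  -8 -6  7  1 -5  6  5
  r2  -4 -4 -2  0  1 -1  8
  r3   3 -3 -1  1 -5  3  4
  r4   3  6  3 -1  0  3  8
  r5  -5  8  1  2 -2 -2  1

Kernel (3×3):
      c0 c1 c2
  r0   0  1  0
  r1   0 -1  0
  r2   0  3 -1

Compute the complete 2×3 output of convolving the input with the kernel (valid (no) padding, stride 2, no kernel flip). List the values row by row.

Output[0,0]: The receptive field on the input at this output position is [-8 9 9 / -8 -6 7 / -4 -4 -2]. Elementwise product with the kernel and sum: 9·1 + -6·-1 + -4·3 + -2·-1.

5 3 -8
14 -4 -3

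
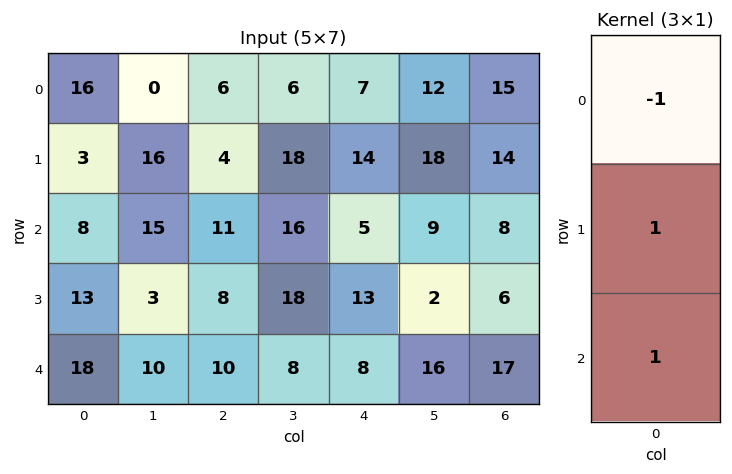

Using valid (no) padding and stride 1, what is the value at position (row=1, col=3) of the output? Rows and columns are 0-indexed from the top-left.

The receptive field on the input at this output position is [18 / 16 / 18]. Elementwise product with the kernel and sum: 18·-1 + 16·1 + 18·1.

16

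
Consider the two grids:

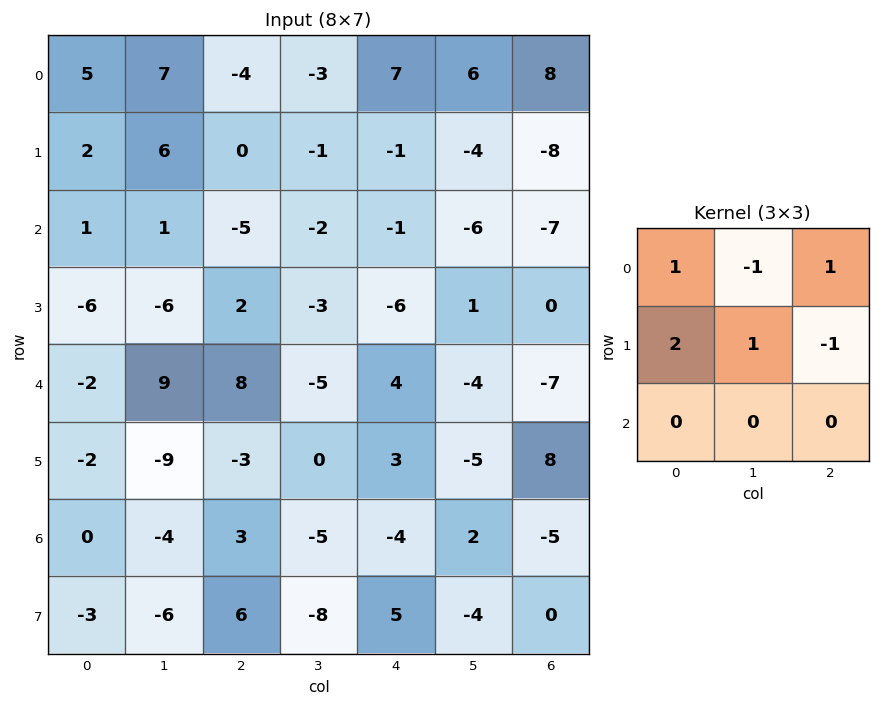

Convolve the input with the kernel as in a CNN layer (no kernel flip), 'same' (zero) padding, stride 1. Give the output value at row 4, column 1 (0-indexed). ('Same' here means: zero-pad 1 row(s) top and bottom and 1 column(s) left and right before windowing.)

The receptive field on the zero-padded input at this output position is [-6 -6 2 / -2 9 8 / -2 -9 -3]. Elementwise product with the kernel and sum: -6·1 + -6·-1 + 2·1 + -2·2 + 9·1 + 8·-1.

-1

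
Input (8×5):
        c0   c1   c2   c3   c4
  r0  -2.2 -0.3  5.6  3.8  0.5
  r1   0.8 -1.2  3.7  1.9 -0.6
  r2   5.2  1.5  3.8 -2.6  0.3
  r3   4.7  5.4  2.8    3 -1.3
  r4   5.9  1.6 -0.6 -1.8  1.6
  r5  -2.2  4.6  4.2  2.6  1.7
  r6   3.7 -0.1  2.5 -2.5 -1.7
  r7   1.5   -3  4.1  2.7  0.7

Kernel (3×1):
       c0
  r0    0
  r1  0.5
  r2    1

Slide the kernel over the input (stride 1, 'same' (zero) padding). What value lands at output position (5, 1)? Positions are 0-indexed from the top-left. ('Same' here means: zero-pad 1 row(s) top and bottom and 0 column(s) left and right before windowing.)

2.2

The receptive field on the zero-padded input at this output position is [1.6 / 4.6 / -0.1]. Elementwise product with the kernel and sum: 4.6·0.5 + -0.1·1.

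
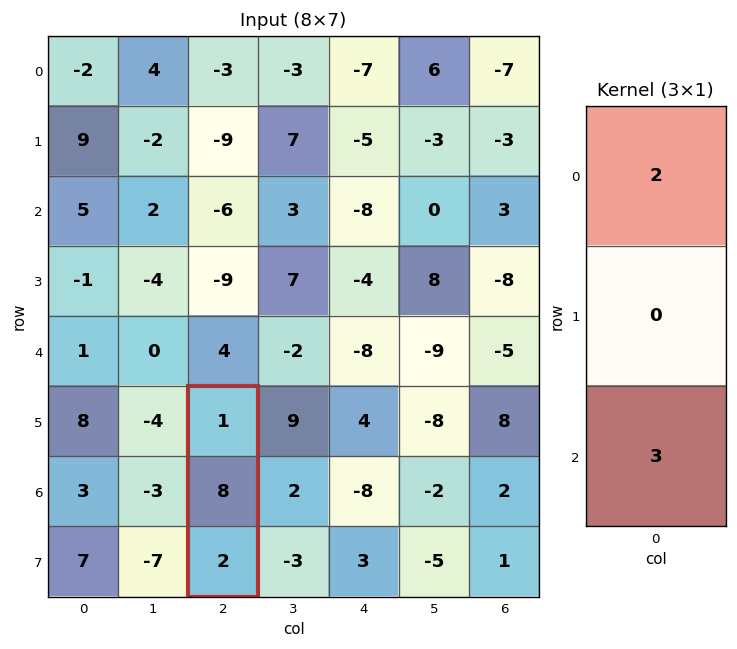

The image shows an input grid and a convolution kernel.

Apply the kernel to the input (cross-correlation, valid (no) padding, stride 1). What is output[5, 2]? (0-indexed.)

8

The receptive field on the input at this output position is [1 / 8 / 2]. Elementwise product with the kernel and sum: 1·2 + 2·3.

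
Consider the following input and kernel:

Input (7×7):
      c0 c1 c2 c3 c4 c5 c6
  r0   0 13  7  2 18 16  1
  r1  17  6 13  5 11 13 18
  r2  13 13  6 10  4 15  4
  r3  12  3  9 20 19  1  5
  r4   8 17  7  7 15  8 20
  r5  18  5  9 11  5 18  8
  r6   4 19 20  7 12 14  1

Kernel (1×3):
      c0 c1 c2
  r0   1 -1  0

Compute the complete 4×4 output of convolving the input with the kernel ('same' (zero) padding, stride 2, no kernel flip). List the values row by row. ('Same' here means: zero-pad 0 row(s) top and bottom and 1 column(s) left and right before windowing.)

0 6 -16 15
-13 7 6 11
-8 10 -8 -12
-4 -1 -5 13

Output[0,0]: The receptive field on the zero-padded input at this output position is [0 0 13]. Elementwise product with the kernel and sum: 0·1 + 0·-1.
Output[0,1]: The receptive field on the zero-padded input at this output position is [13 7 2]. Elementwise product with the kernel and sum: 13·1 + 7·-1.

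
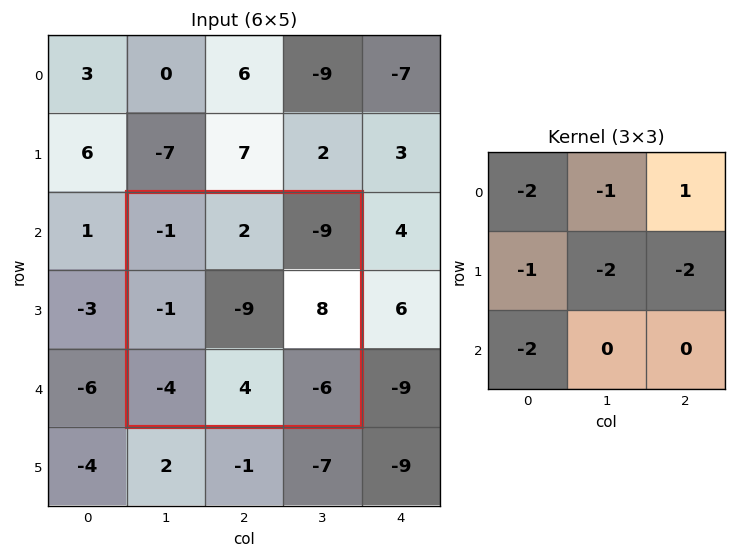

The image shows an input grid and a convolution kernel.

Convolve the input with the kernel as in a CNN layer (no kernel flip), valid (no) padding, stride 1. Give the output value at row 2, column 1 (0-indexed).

2

The receptive field on the input at this output position is [-1 2 -9 / -1 -9 8 / -4 4 -6]. Elementwise product with the kernel and sum: -1·-2 + 2·-1 + -9·1 + -1·-1 + -9·-2 + 8·-2 + -4·-2.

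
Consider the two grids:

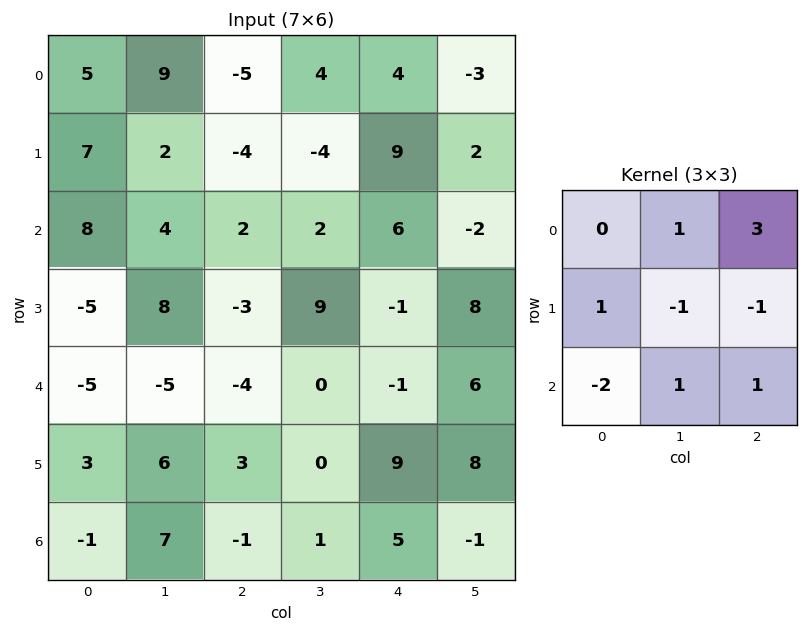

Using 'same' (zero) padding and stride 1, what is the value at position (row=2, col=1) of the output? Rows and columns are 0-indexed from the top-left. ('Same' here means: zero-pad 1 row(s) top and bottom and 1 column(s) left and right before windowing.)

7

The receptive field on the zero-padded input at this output position is [7 2 -4 / 8 4 2 / -5 8 -3]. Elementwise product with the kernel and sum: 2·1 + -4·3 + 8·1 + 4·-1 + 2·-1 + -5·-2 + 8·1 + -3·1.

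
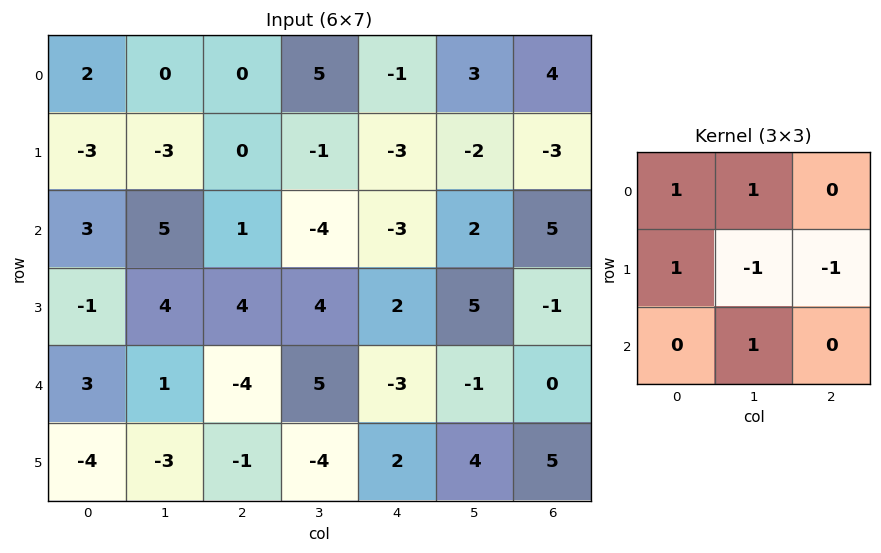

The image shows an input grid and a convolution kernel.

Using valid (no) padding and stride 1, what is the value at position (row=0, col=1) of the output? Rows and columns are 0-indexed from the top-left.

-1

The receptive field on the input at this output position is [0 0 5 / -3 0 -1 / 5 1 -4]. Elementwise product with the kernel and sum: 0·1 + 0·1 + -3·1 + 0·-1 + -1·-1 + 1·1.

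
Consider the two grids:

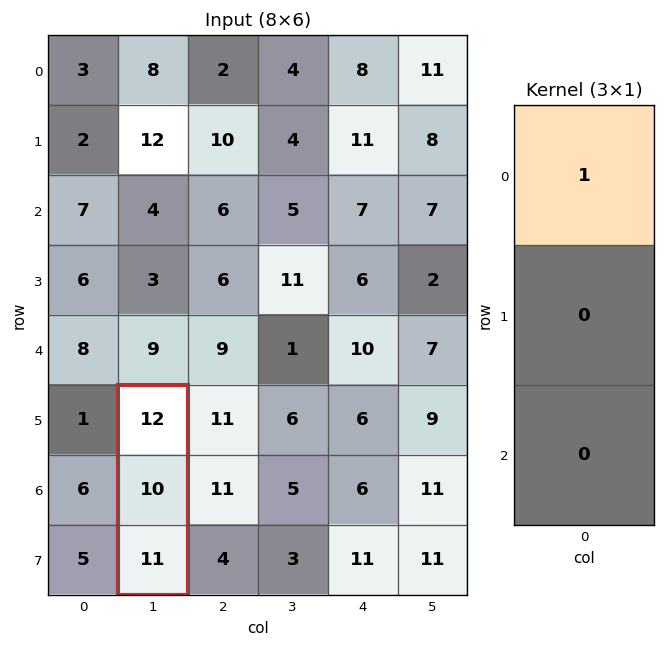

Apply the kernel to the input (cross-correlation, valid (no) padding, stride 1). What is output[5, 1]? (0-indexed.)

12

The receptive field on the input at this output position is [12 / 10 / 11]. Elementwise product with the kernel and sum: 12·1.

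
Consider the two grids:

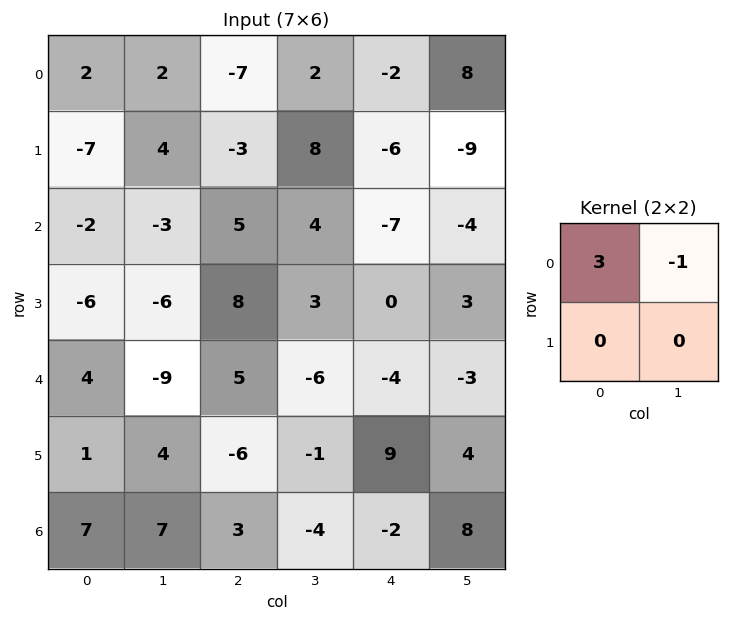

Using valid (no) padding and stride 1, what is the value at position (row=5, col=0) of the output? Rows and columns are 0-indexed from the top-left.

The receptive field on the input at this output position is [1 4 / 7 7]. Elementwise product with the kernel and sum: 1·3 + 4·-1.

-1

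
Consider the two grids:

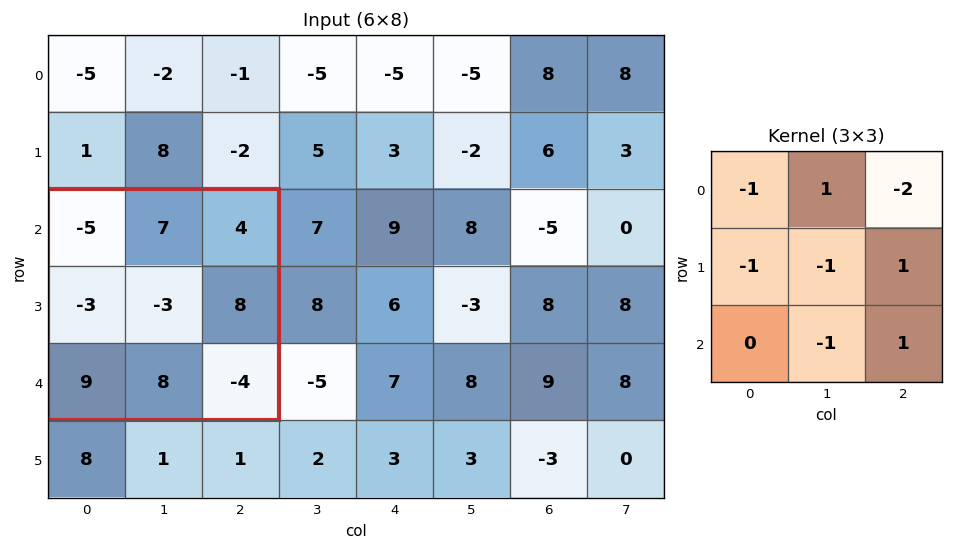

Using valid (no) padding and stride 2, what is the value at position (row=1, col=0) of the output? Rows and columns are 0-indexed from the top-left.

The receptive field on the input at this output position is [-5 7 4 / -3 -3 8 / 9 8 -4]. Elementwise product with the kernel and sum: -5·-1 + 7·1 + 4·-2 + -3·-1 + -3·-1 + 8·1 + 8·-1 + -4·1.

6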